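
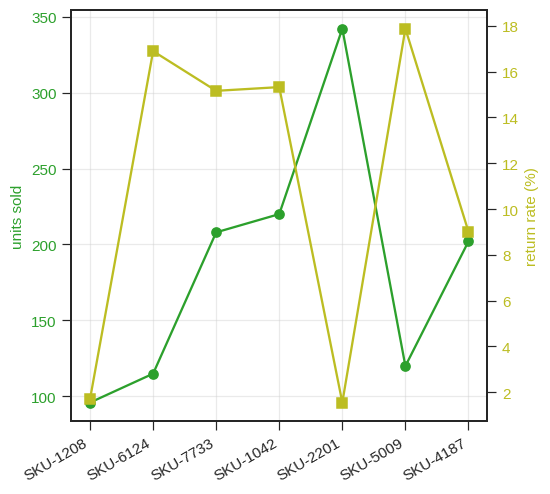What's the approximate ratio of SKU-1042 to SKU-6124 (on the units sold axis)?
SKU-1042 ≈ 225, SKU-6124 ≈ 125; 225/125 ≈ 1.8.

≈ 1.8×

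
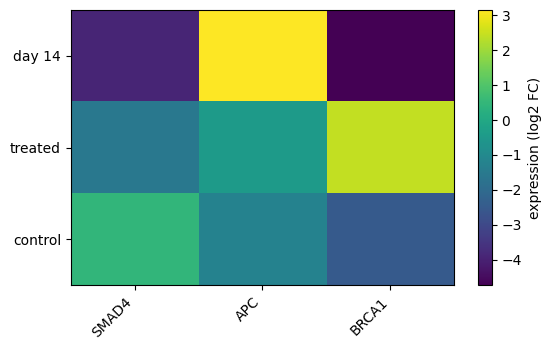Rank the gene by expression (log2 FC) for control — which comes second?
APC

Top 3 for control: SMAD4 ≈ 0, APC ≈ -1, BRCA1 ≈ -2.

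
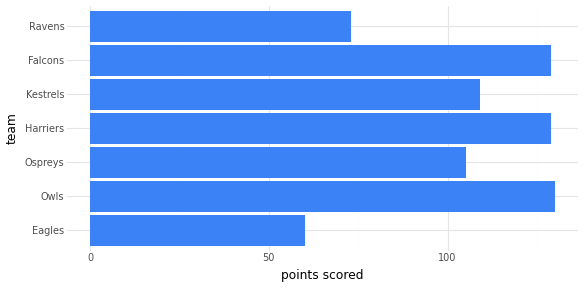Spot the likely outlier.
Eagles

Eagles ≈ 60; the rest sit between ≈ 80 and ≈ 120.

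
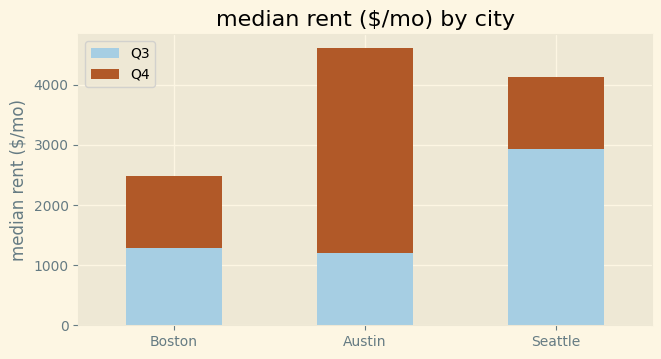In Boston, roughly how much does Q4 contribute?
≈ 1000

Q4 top ≈ 2500, bottom ≈ 1500; segment ≈ 1000.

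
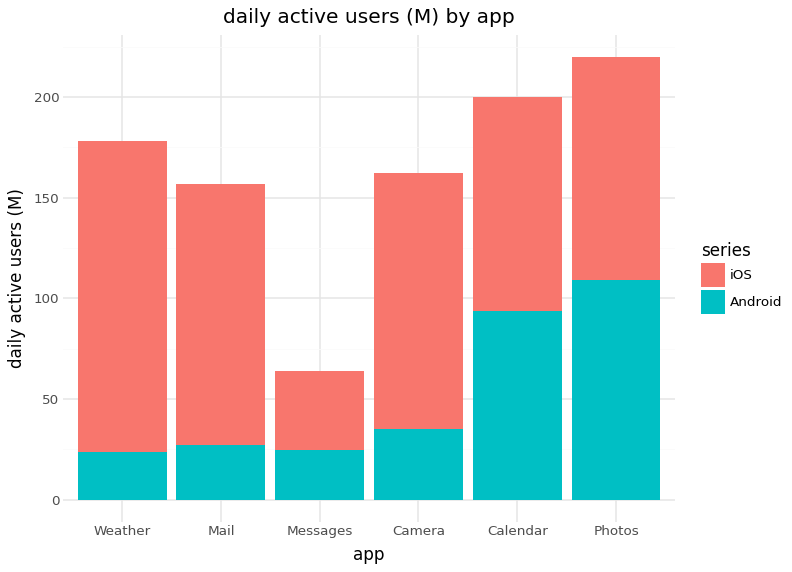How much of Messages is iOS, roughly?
≈ 40

iOS top ≈ 60, bottom ≈ 20; segment ≈ 40.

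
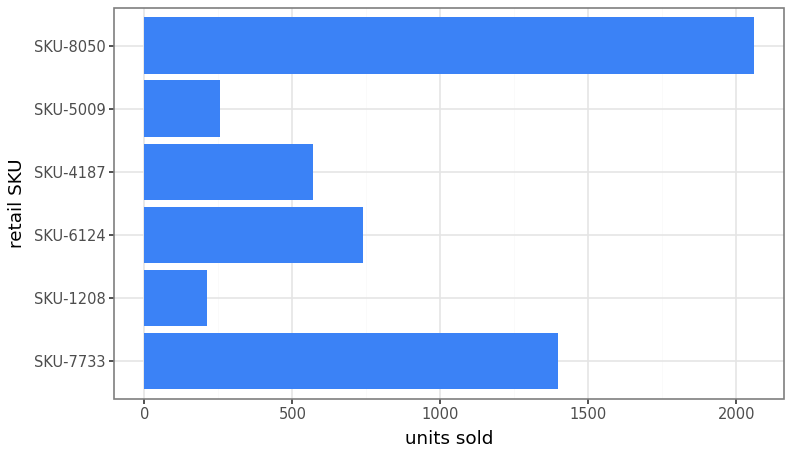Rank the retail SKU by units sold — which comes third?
Top 4: SKU-8050 ≈ 2000, SKU-7733 ≈ 1400, SKU-6124 ≈ 800, SKU-4187 ≈ 600.

SKU-6124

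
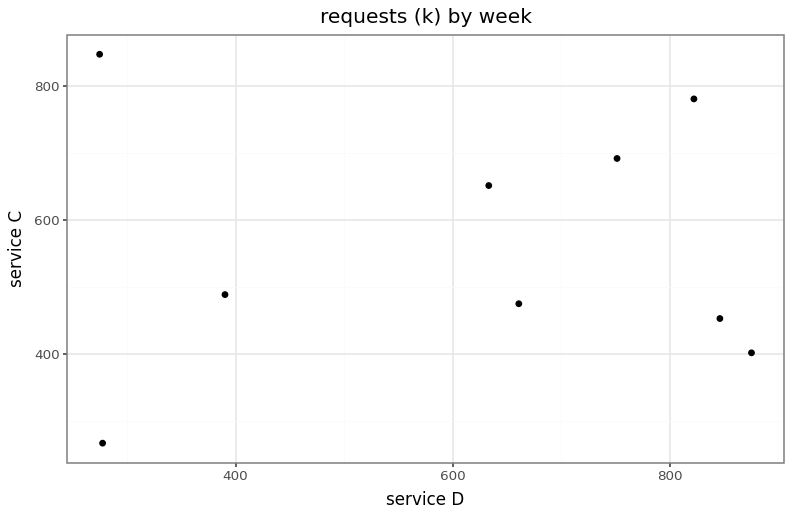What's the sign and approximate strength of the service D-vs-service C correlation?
no clear correlation

Points are roughly uncorrelated; weak (|r| ≈ 0.0).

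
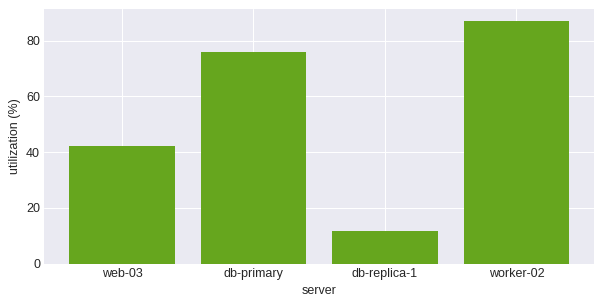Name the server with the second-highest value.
Top 3: worker-02 ≈ 90, db-primary ≈ 80, web-03 ≈ 40.

db-primary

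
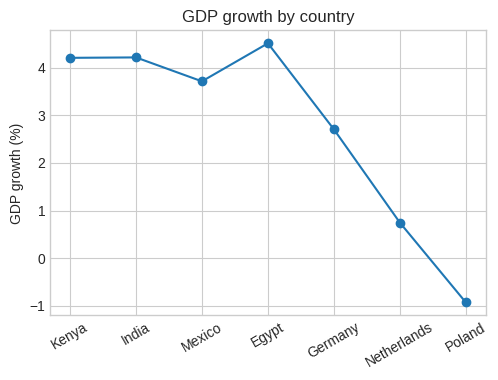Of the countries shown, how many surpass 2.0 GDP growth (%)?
Above 2.0: Kenya, India, Mexico, Egypt, Germany.

5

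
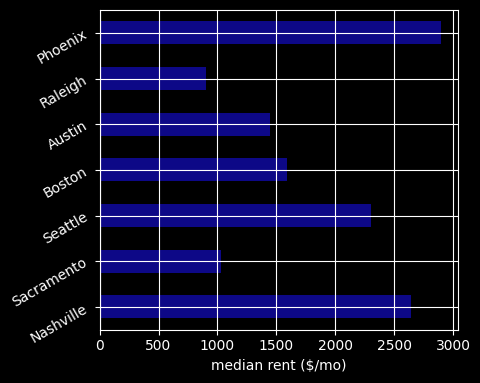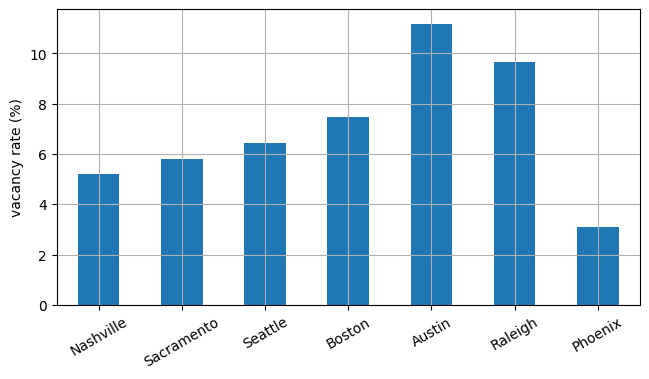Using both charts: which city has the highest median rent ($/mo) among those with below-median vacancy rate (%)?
Phoenix

Chart 2 median vacancy rate (%) ≈ 6; below-median cities: Nashville, Sacramento, Phoenix. Among those, Phoenix has the highest median rent ($/mo) (≈ 3000).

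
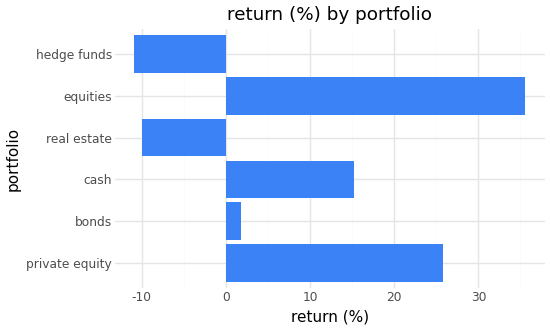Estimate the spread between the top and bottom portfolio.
≈ 45

Max equities ≈ 35, min hedge funds ≈ -10; range ≈ 45.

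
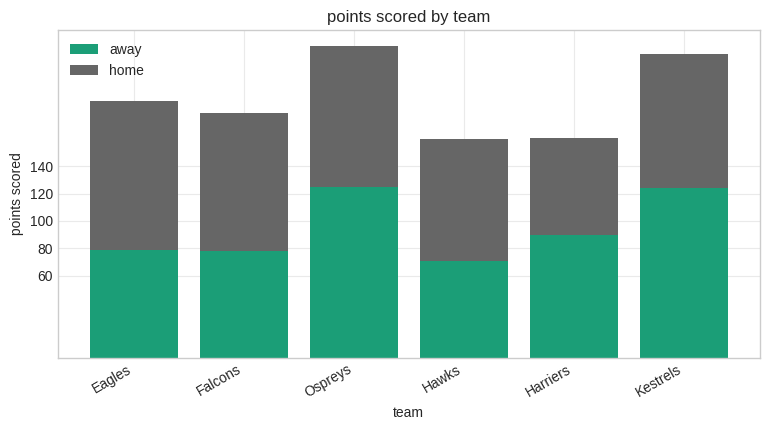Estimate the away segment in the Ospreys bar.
≈ 120

away top ≈ 120, bottom ≈ 0; segment ≈ 120.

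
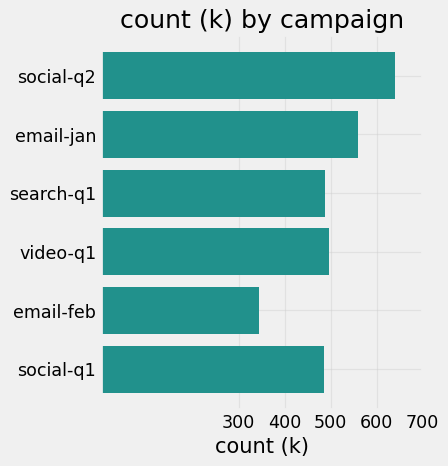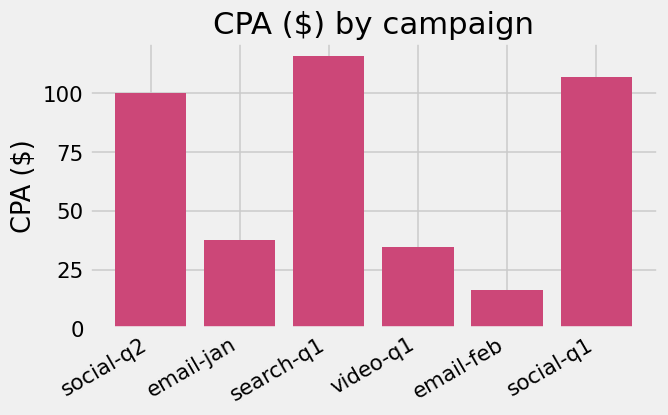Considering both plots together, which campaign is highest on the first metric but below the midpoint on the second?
email-jan

Chart 2 median CPA ($) ≈ 60; below-median campaigns: email-jan, video-q1, email-feb. Among those, email-jan has the highest count (k) (≈ 600).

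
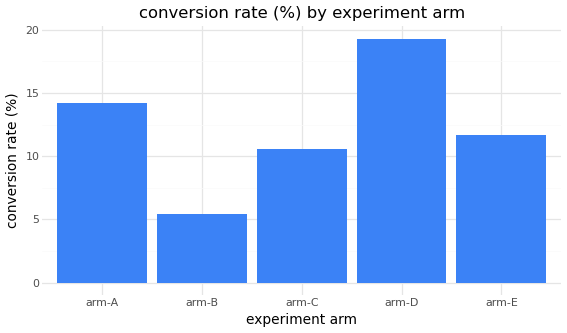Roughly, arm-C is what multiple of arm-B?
arm-C ≈ 10, arm-B ≈ 6; 10/6 ≈ 1.67.

≈ 1.67×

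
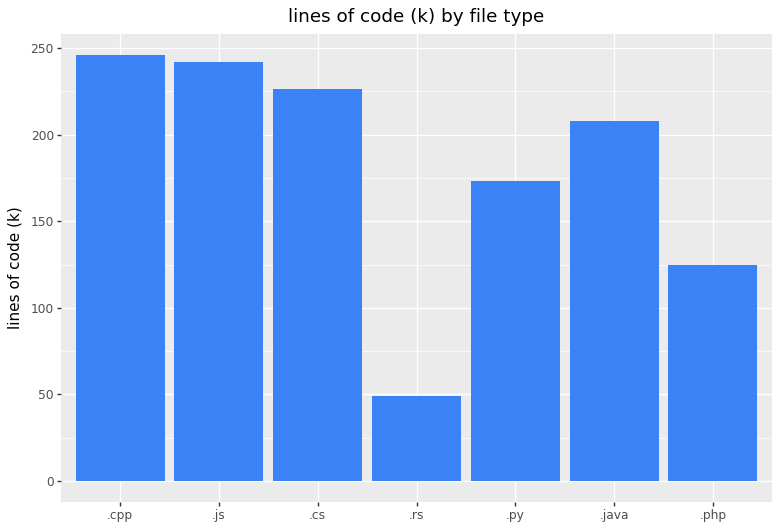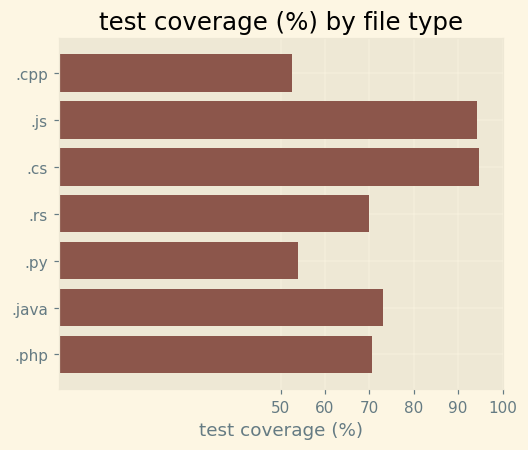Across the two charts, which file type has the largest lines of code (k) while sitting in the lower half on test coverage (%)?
Chart 2 median test coverage (%) ≈ 70; below-median file types: .cpp, .rs, .py. Among those, .cpp has the highest lines of code (k) (≈ 250).

.cpp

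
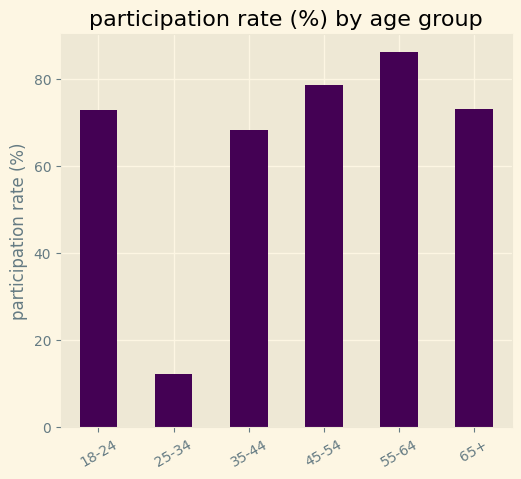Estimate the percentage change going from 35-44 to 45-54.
35-44 ≈ 70, 45-54 ≈ 80; (80 − 70) / 70 ≈ +14.3%.

≈ +14.3%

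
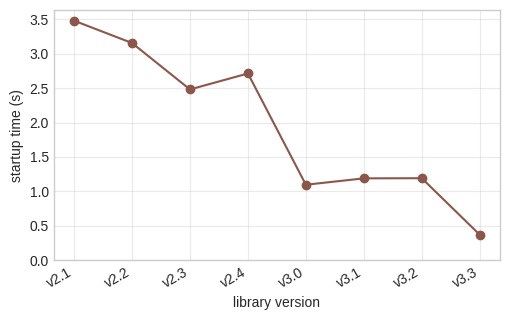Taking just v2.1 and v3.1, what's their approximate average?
(3.5 + 1.0) / 2 ≈ 2.25.

≈ 2.25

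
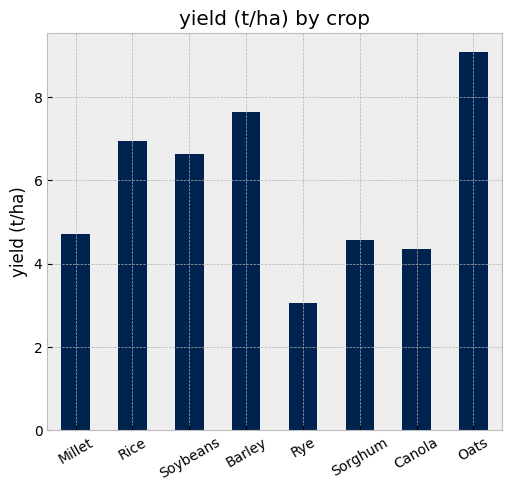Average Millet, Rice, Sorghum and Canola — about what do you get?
(5 + 7 + 5 + 4) / 4 ≈ 5.

≈ 5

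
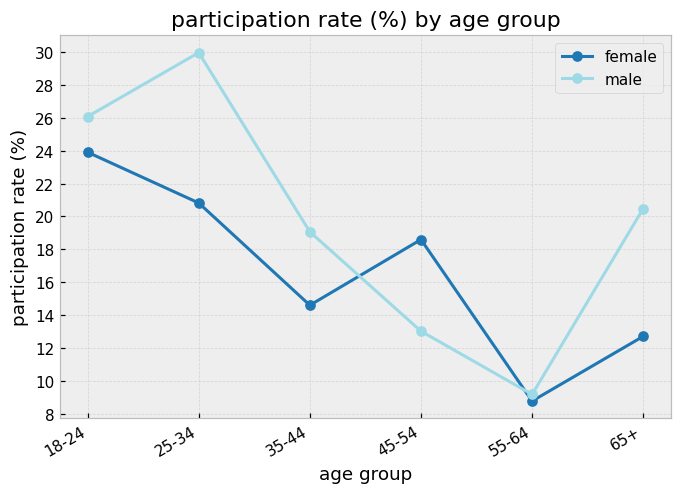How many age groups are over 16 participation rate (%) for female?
Above 16: 18-24, 25-34, 45-54.

3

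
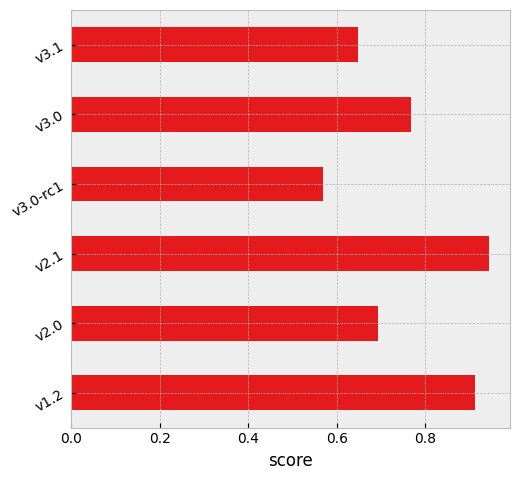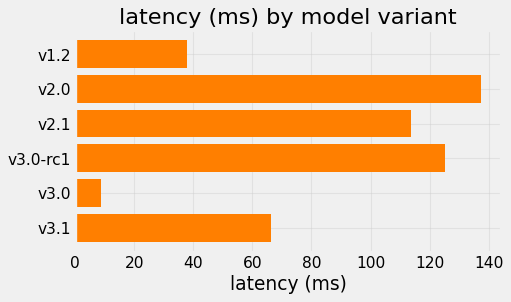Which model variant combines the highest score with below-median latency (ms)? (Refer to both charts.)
Chart 2 median latency (ms) ≈ 80; below-median model variants: v1.2, v3.0, v3.1. Among those, v1.2 has the highest score (≈ 0.9).

v1.2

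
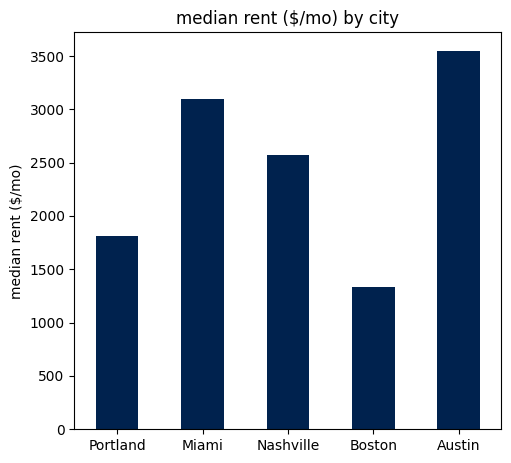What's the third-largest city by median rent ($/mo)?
Nashville

Top 4: Austin ≈ 3500, Miami ≈ 3000, Nashville ≈ 2500, Portland ≈ 2000.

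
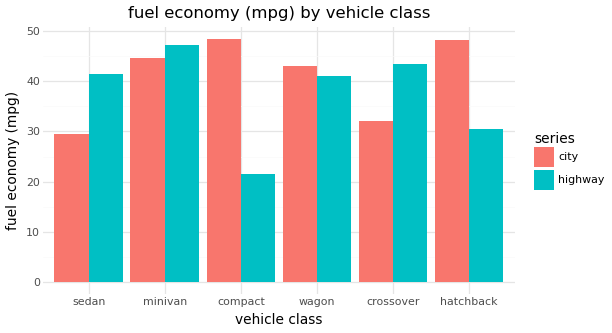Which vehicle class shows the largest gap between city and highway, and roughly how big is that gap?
compact: city ≈ 50, highway ≈ 20 → gap ≈ 30. Next-largest (hatchback) is only ≈ 20.

compact, ≈ 30 mpg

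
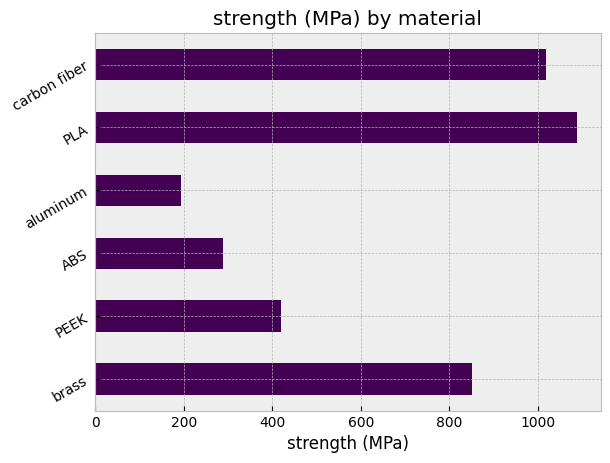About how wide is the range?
≈ 900

Max PLA ≈ 1100, min aluminum ≈ 200; range ≈ 900.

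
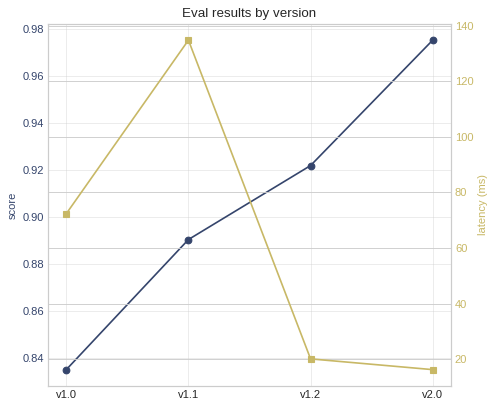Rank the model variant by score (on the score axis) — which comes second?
Top 3 (on the score axis): v2.0 ≈ 0.98, v1.2 ≈ 0.92, v1.1 ≈ 0.90.

v1.2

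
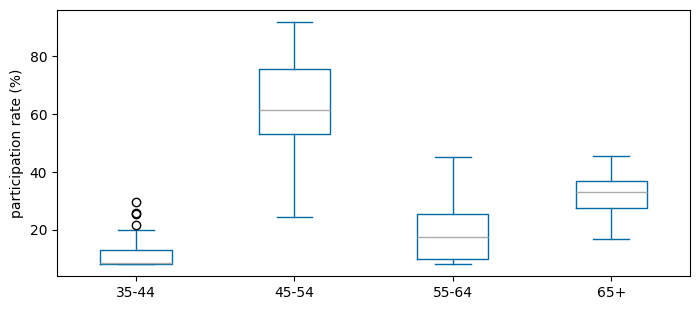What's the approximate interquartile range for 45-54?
Q3 ≈ 75, Q1 ≈ 55; IQR ≈ 20.

≈ 20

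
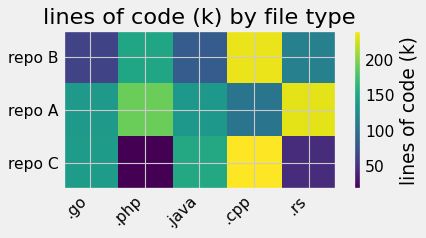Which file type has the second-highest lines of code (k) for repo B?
Top 3 for repo B: .cpp ≈ 240, .php ≈ 140, .rs ≈ 120.

.php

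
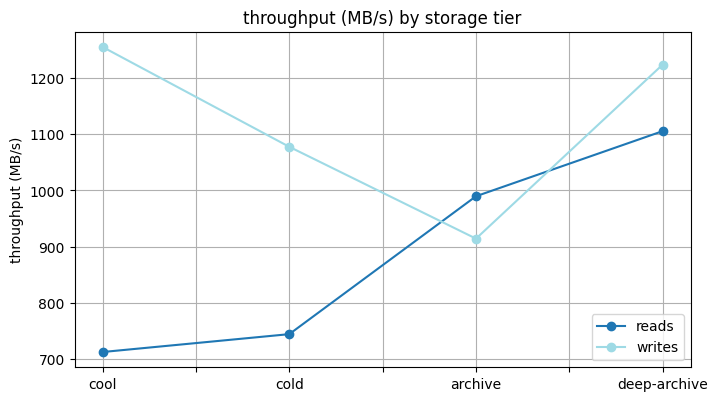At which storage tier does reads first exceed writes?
archive

cold: reads ≈ 750 vs writes ≈ 1100 (not yet); archive: reads ≈ 1000 vs writes ≈ 900 (first crossover).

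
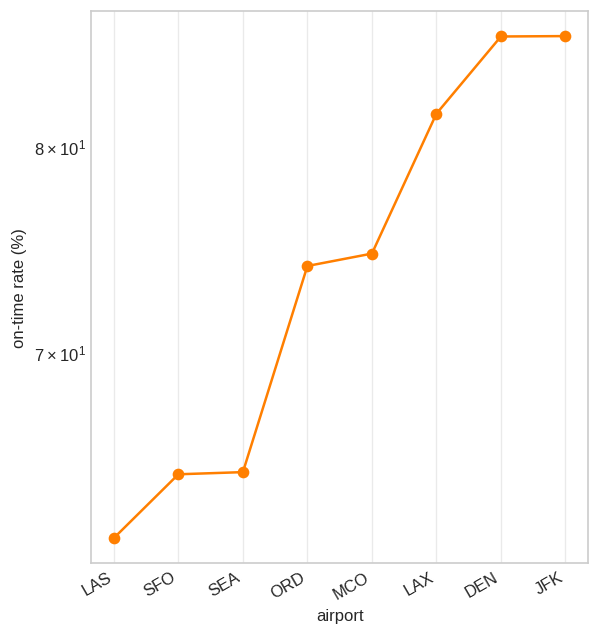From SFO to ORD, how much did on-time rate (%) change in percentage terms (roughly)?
SFO ≈ 64, ORD ≈ 74; (74 − 64) / 64 ≈ +15.6%.

≈ +15.6%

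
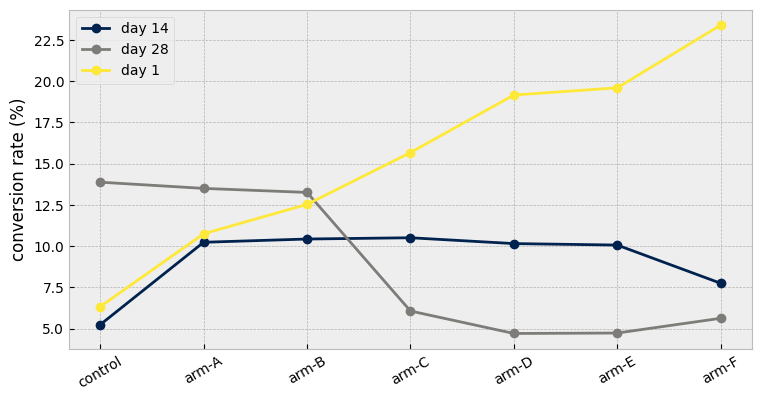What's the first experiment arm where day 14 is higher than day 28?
arm-B: day 14 ≈ 10 vs day 28 ≈ 14 (not yet); arm-C: day 14 ≈ 10 vs day 28 ≈ 6 (first crossover).

arm-C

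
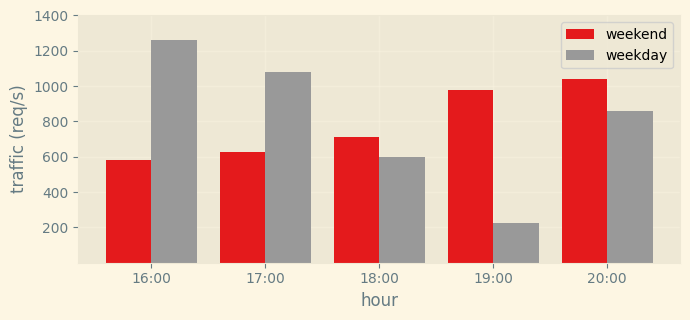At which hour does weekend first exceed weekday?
18:00

17:00: weekend ≈ 600 vs weekday ≈ 1000 (not yet); 18:00: weekend ≈ 800 vs weekday ≈ 600 (first crossover).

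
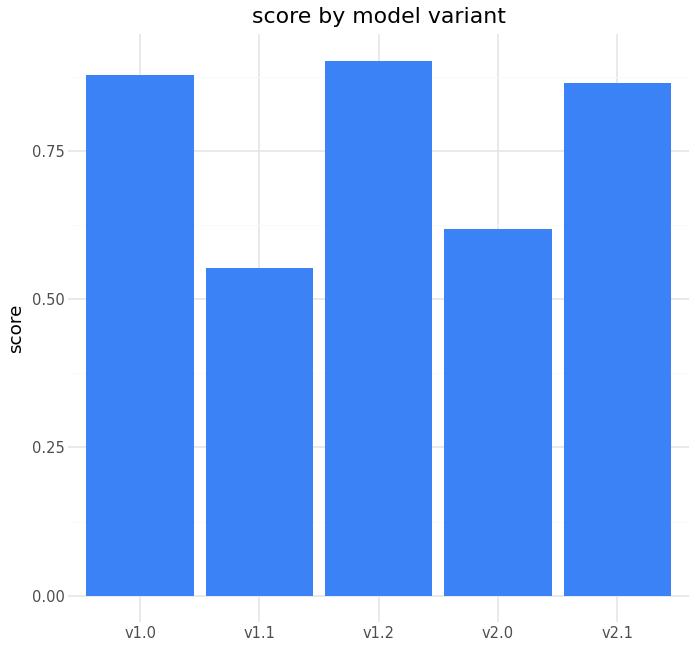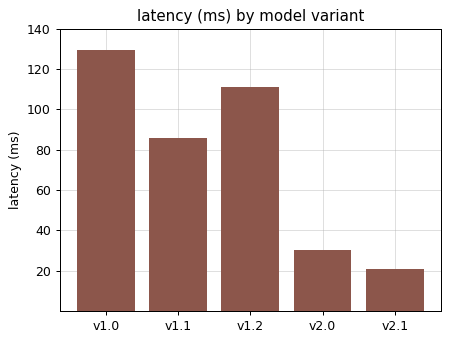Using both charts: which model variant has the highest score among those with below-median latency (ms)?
v2.1

Chart 2 median latency (ms) ≈ 80; below-median model variants: v2.0, v2.1. Among those, v2.1 has the highest score (≈ 0.9).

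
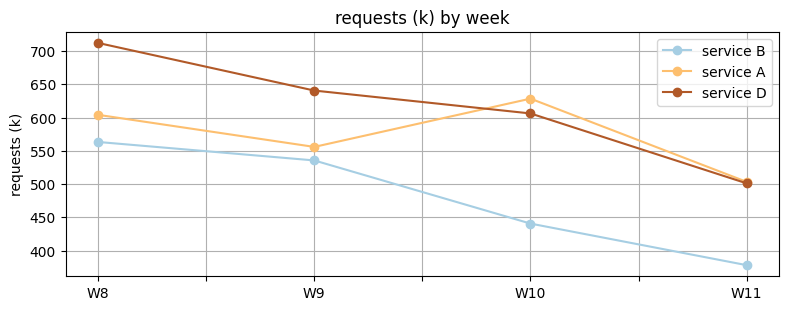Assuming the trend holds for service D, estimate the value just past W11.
Last three: 650, 600, 500 → slope ≈ -75/step → next ≈ 425.

≈ 425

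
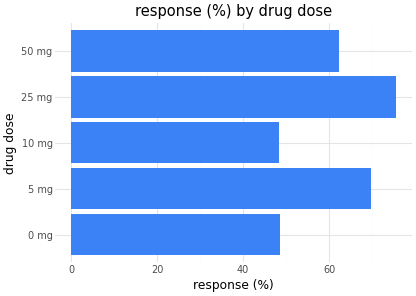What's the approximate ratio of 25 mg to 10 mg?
≈ 1.6×

25 mg ≈ 80, 10 mg ≈ 50; 80/50 ≈ 1.6.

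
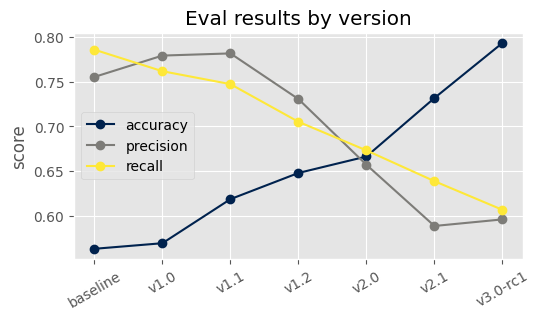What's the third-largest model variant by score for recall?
v1.1

Top 4 for recall: baseline ≈ 0.78, v1.0 ≈ 0.76, v1.1 ≈ 0.74, v1.2 ≈ 0.70.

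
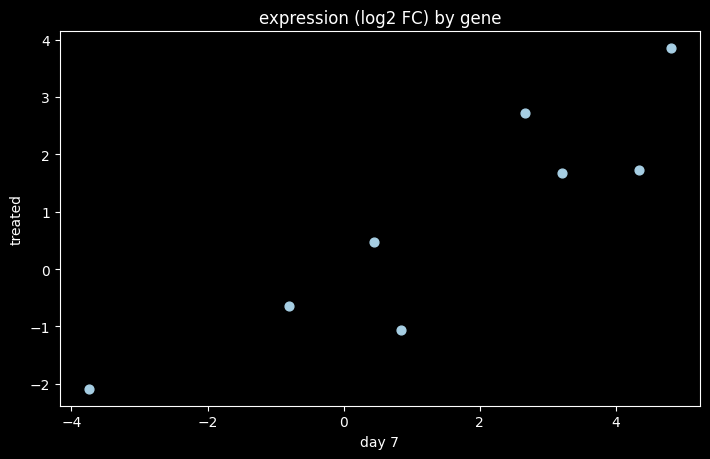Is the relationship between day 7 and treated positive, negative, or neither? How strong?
positive, strong

Points are positively correlated; strong (|r| ≈ 0.9).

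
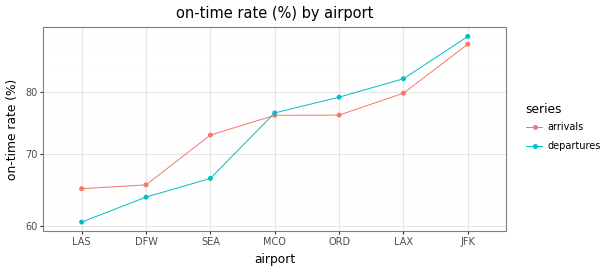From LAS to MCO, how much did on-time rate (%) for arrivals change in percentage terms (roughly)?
≈ +15.4%

LAS ≈ 65, MCO ≈ 75; (75 − 65) / 65 ≈ +15.4%.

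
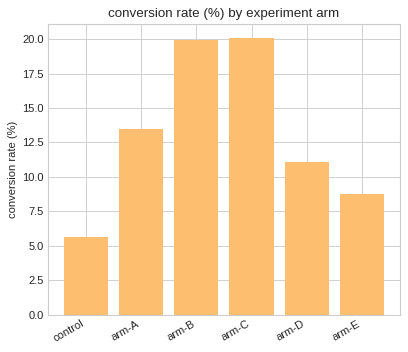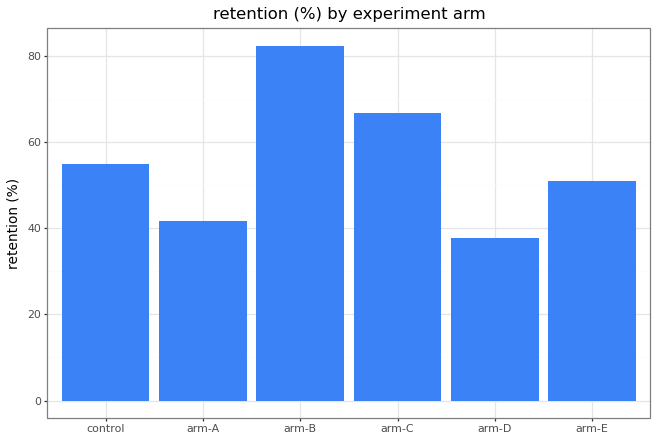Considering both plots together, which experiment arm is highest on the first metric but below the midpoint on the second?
arm-A

Chart 2 median retention (%) ≈ 50; below-median experiment arms: arm-A, arm-D, arm-E. Among those, arm-A has the highest conversion rate (%) (≈ 14).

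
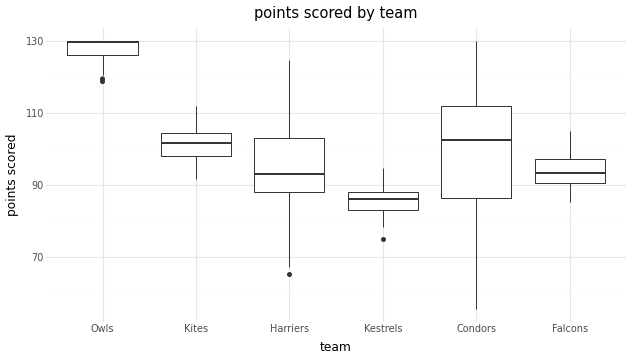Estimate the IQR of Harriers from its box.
Q3 ≈ 105, Q1 ≈ 90; IQR ≈ 15.

≈ 15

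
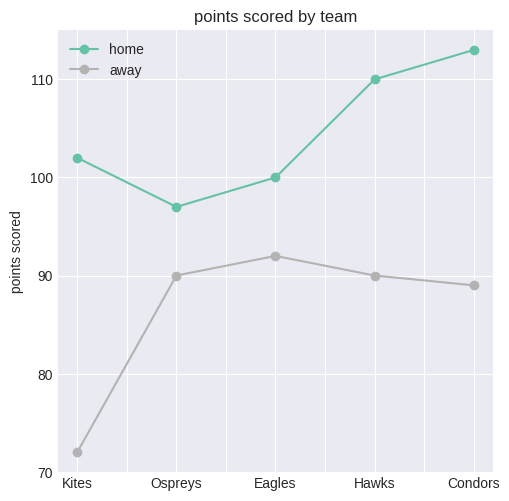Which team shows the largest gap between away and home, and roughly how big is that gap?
Kites, ≈ 30

Kites: away ≈ 70, home ≈ 100 → gap ≈ 30. Next-largest (Condors) is only ≈ 25.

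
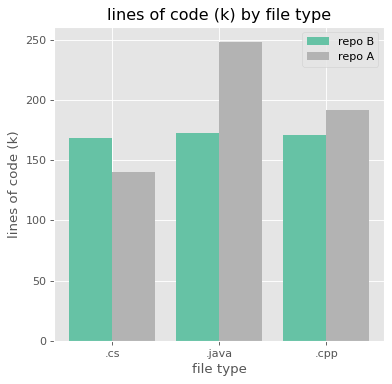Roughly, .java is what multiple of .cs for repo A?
.java ≈ 250, .cs ≈ 150; 250/150 ≈ 1.67.

≈ 1.67×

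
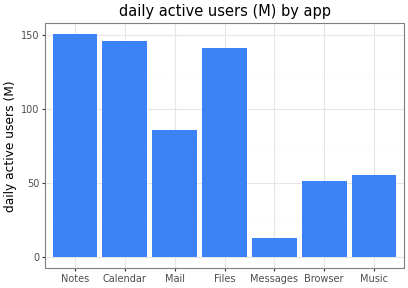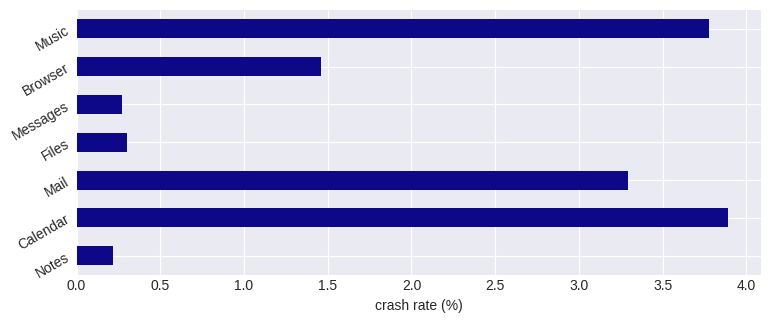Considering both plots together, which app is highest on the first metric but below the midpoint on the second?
Notes

Chart 2 median crash rate (%) ≈ 1.5; below-median apps: Notes, Files, Messages. Among those, Notes has the highest daily active users (M) (≈ 160).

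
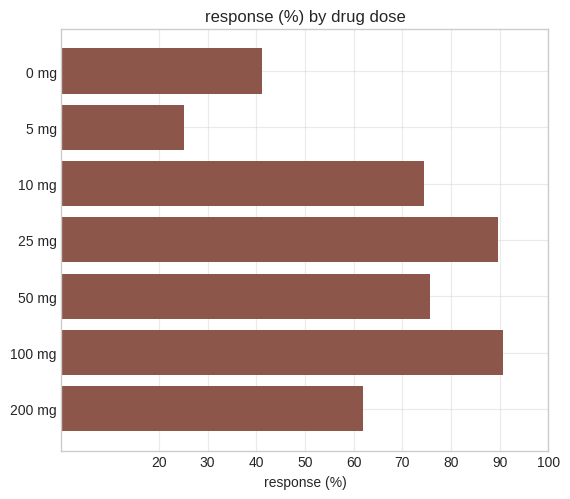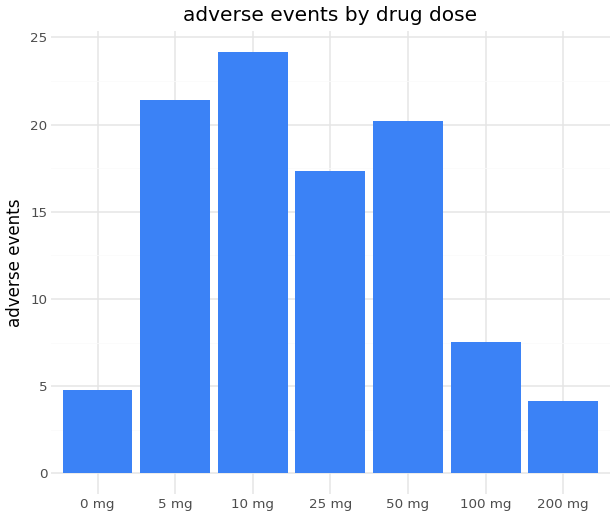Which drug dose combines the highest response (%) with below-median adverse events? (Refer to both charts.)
100 mg

Chart 2 median adverse events ≈ 15; below-median drug doses: 0 mg, 100 mg, 200 mg. Among those, 100 mg has the highest response (%) (≈ 90).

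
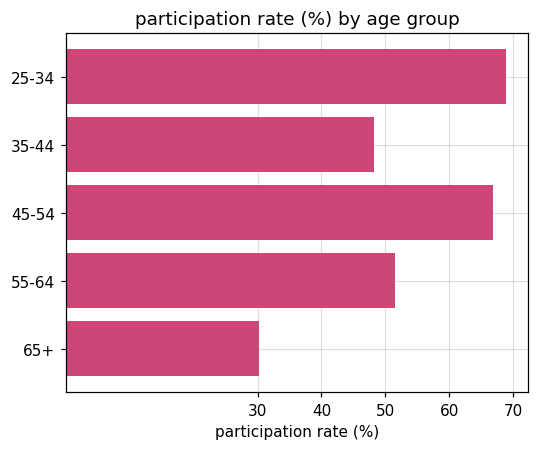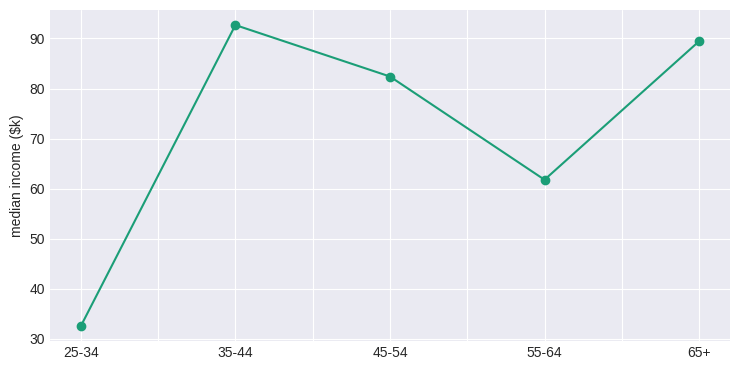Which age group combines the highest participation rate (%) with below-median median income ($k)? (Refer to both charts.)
25-34

Chart 2 median median income ($k) ≈ 80; below-median age groups: 25-34, 55-64. Among those, 25-34 has the highest participation rate (%) (≈ 70).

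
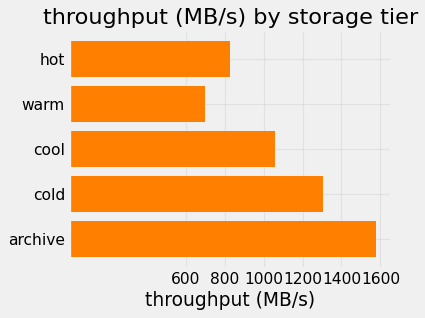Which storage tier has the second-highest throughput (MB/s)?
cold

Top 3: archive ≈ 1600, cold ≈ 1400, cool ≈ 1000.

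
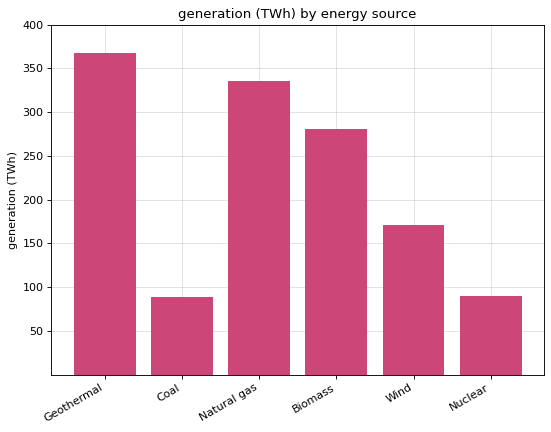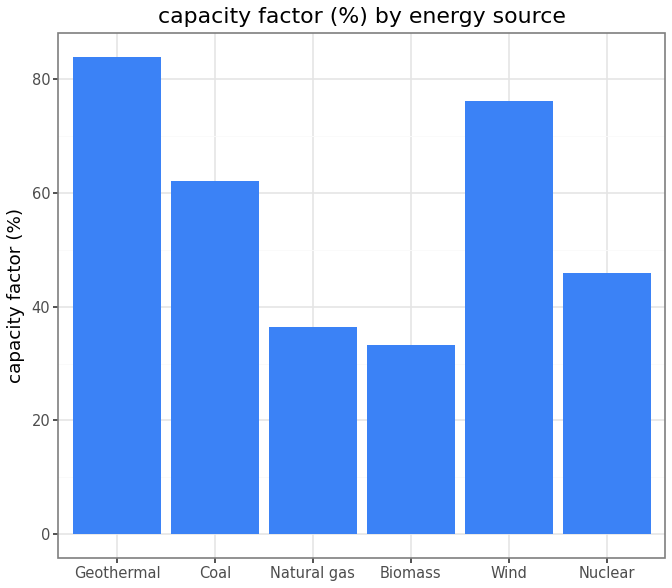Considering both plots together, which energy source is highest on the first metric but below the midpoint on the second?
Chart 2 median capacity factor (%) ≈ 50; below-median energy sources: Natural gas, Biomass, Nuclear. Among those, Natural gas has the highest generation (TWh) (≈ 350).

Natural gas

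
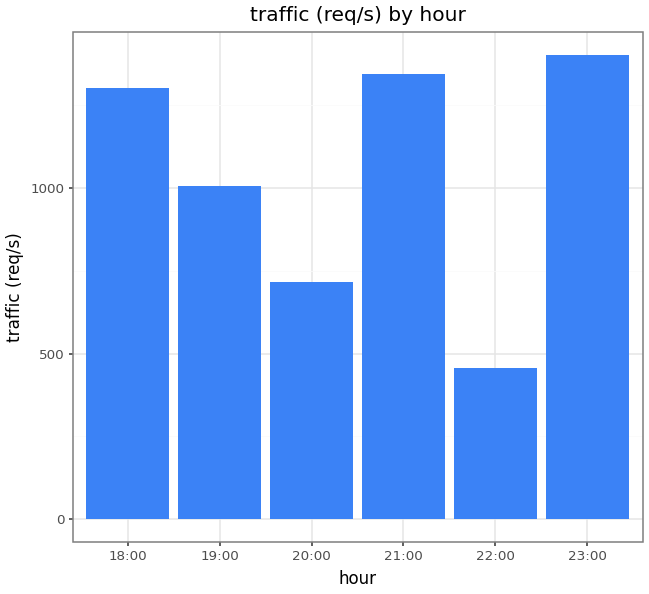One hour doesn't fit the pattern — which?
22:00 ≈ 400; the rest sit between ≈ 800 and ≈ 1400.

22:00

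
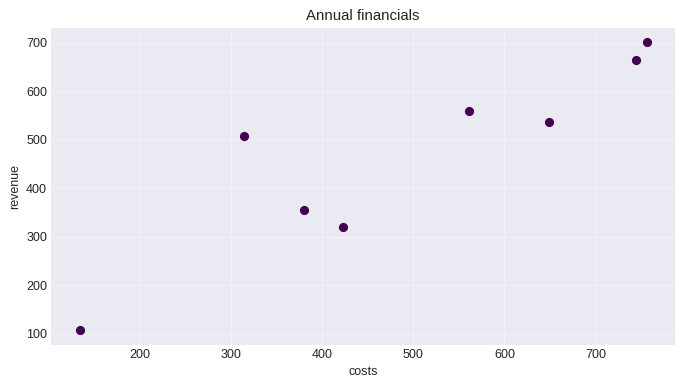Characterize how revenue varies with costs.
Points are positively correlated; strong (|r| ≈ 0.9).

positive, strong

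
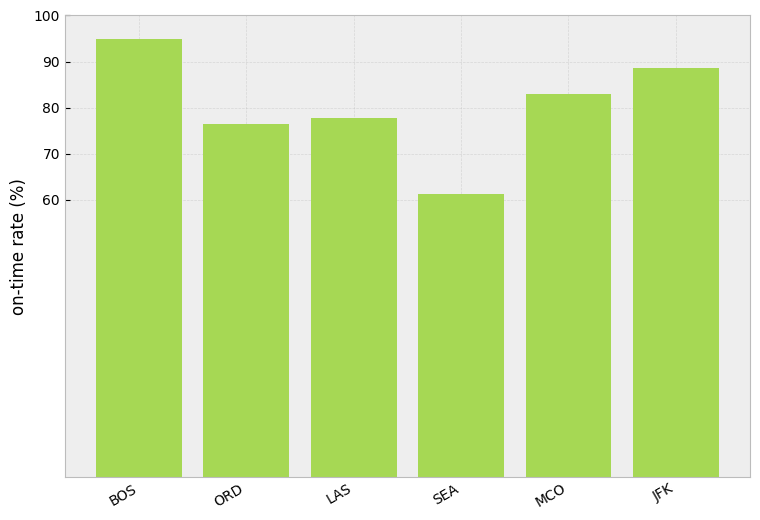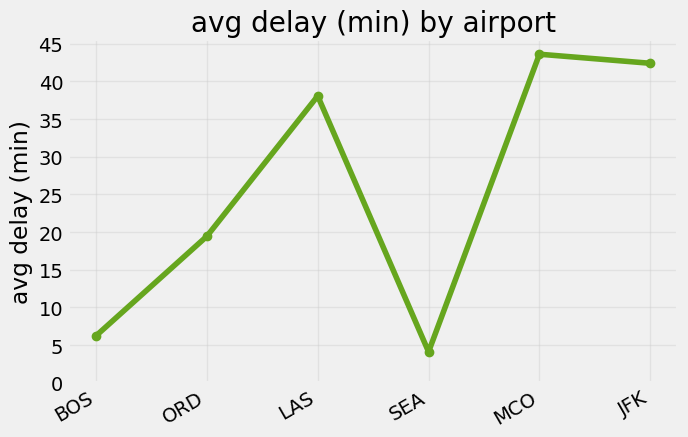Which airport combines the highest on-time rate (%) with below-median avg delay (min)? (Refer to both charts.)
Chart 2 median avg delay (min) ≈ 30; below-median airports: BOS, ORD, SEA. Among those, BOS has the highest on-time rate (%) (≈ 90).

BOS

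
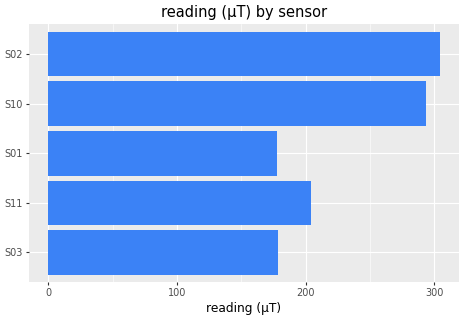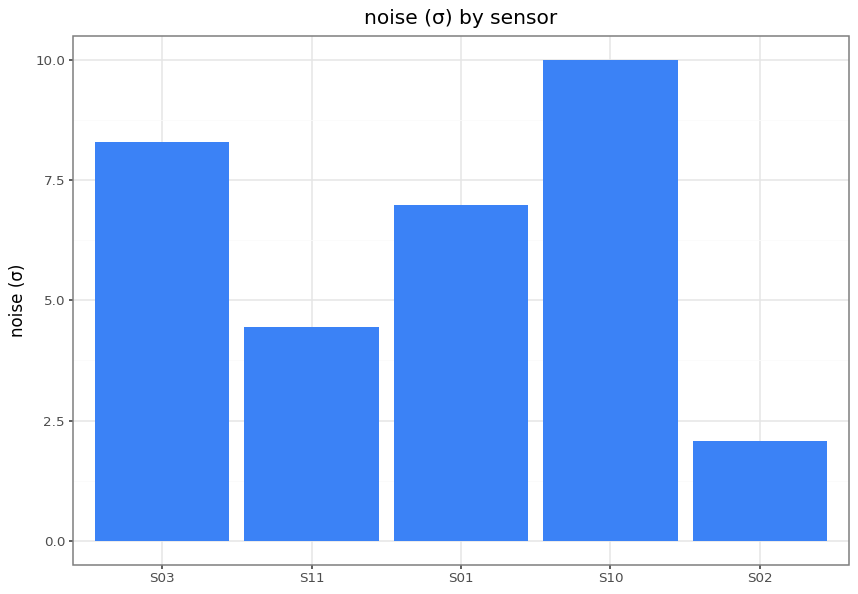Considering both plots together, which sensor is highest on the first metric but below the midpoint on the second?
Chart 2 median noise (σ) ≈ 7; below-median sensors: S11, S02. Among those, S02 has the highest reading (µT) (≈ 300).

S02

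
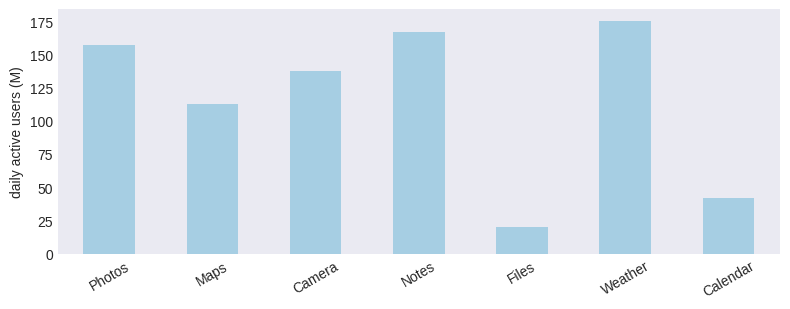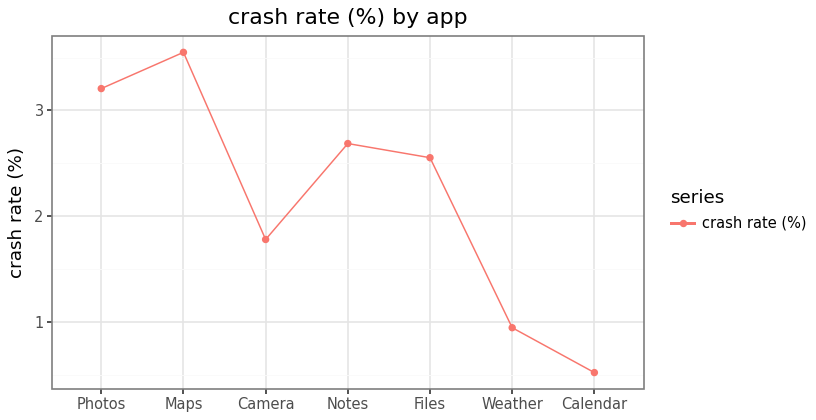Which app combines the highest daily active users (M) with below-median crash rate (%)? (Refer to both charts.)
Chart 2 median crash rate (%) ≈ 2.5; below-median apps: Camera, Weather, Calendar. Among those, Weather has the highest daily active users (M) (≈ 180).

Weather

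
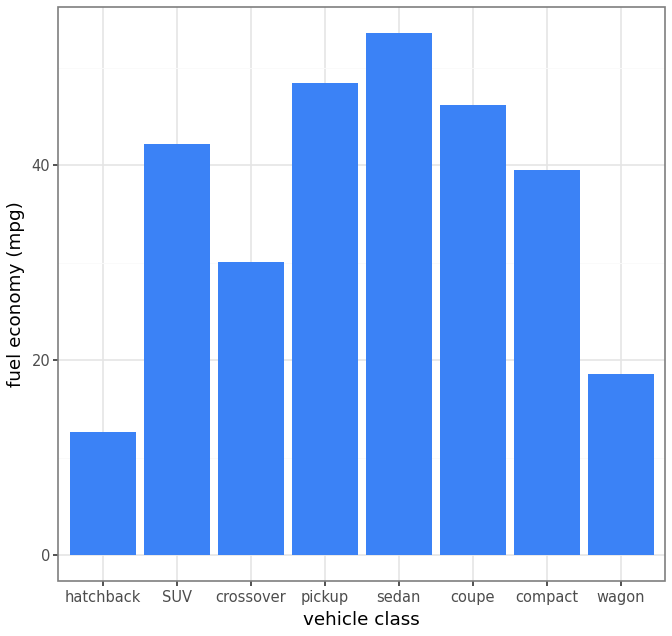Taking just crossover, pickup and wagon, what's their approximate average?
≈ 33

(30 + 50 + 20) / 3 ≈ 33.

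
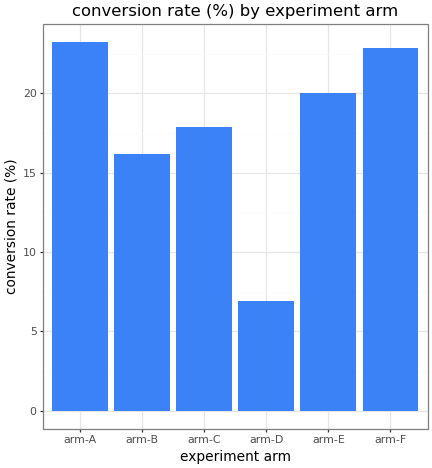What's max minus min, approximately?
Max arm-A ≈ 24, min arm-D ≈ 6; range ≈ 18.

≈ 18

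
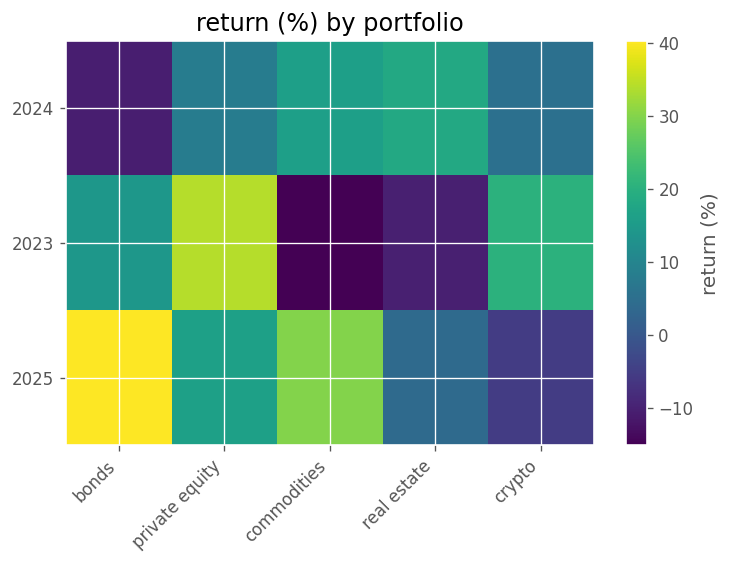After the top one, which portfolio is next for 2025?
Top 3 for 2025: bonds ≈ 40, commodities ≈ 30, private equity ≈ 15.

commodities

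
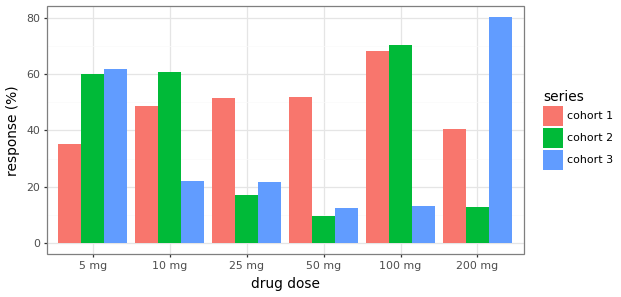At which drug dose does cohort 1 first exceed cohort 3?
10 mg

5 mg: cohort 1 ≈ 40 vs cohort 3 ≈ 60 (not yet); 10 mg: cohort 1 ≈ 50 vs cohort 3 ≈ 20 (first crossover).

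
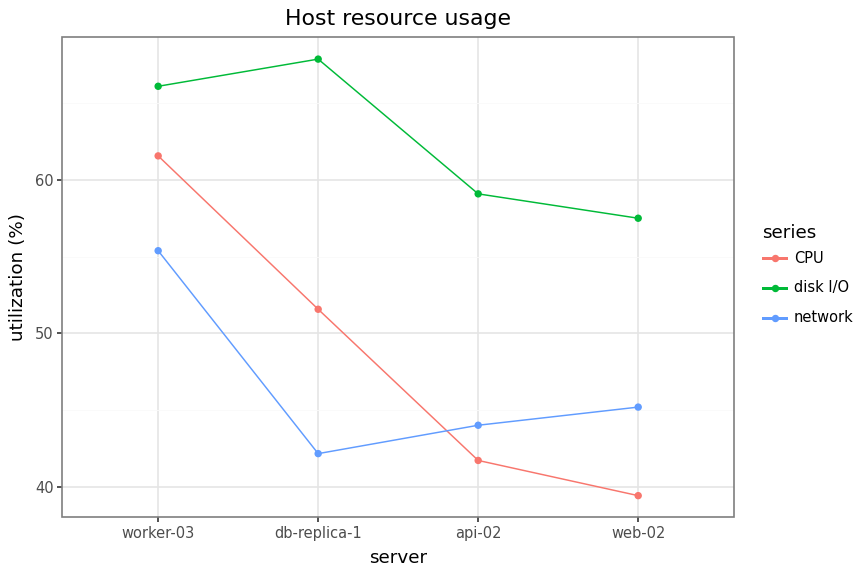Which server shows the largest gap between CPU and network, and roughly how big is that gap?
db-replica-1, ≈ 10 %

db-replica-1: CPU ≈ 50, network ≈ 40 → gap ≈ 10. Next-largest (worker-03) is only ≈ 5.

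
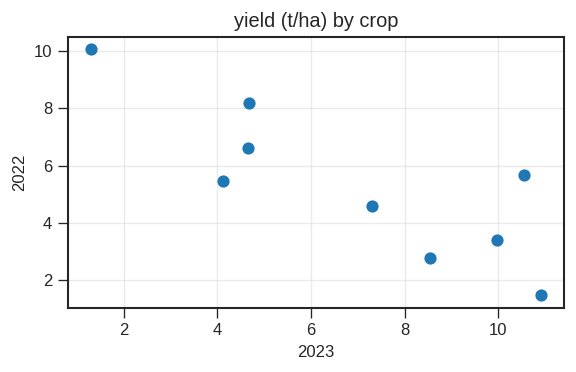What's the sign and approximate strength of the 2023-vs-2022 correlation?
negative, strong

Points are negatively correlated; strong (|r| ≈ 0.8).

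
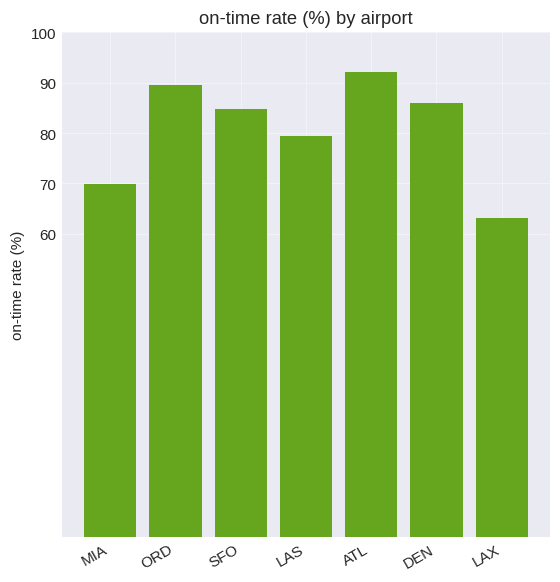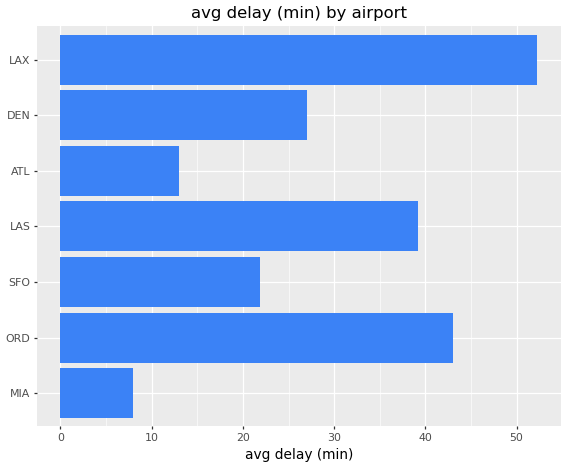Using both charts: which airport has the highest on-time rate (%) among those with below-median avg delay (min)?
ATL

Chart 2 median avg delay (min) ≈ 25; below-median airports: MIA, SFO, ATL. Among those, ATL has the highest on-time rate (%) (≈ 90).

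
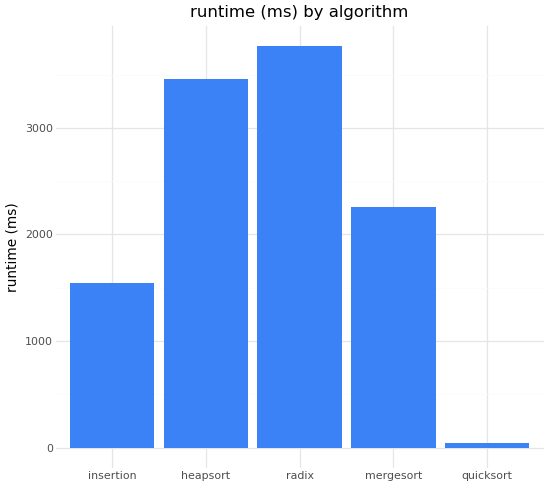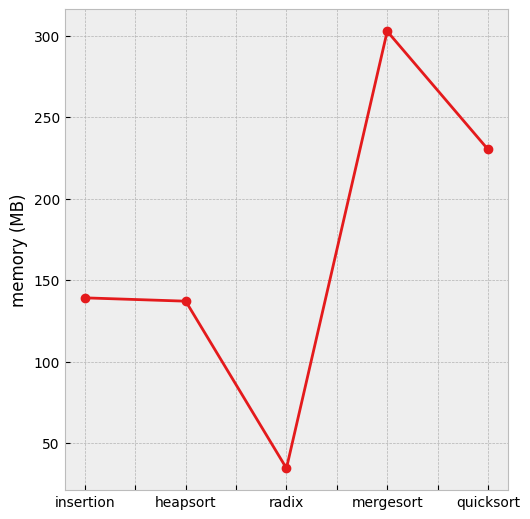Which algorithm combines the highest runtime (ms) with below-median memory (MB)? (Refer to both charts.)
radix

Chart 2 median memory (MB) ≈ 150; below-median algorithms: heapsort, radix. Among those, radix has the highest runtime (ms) (≈ 4000).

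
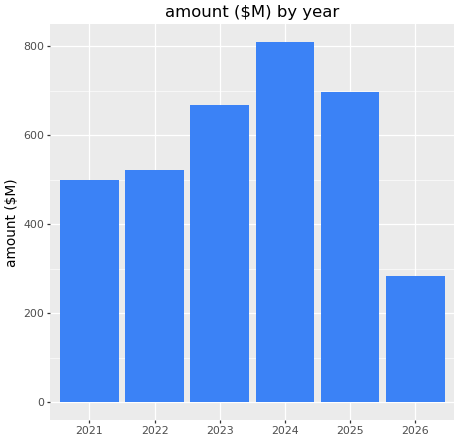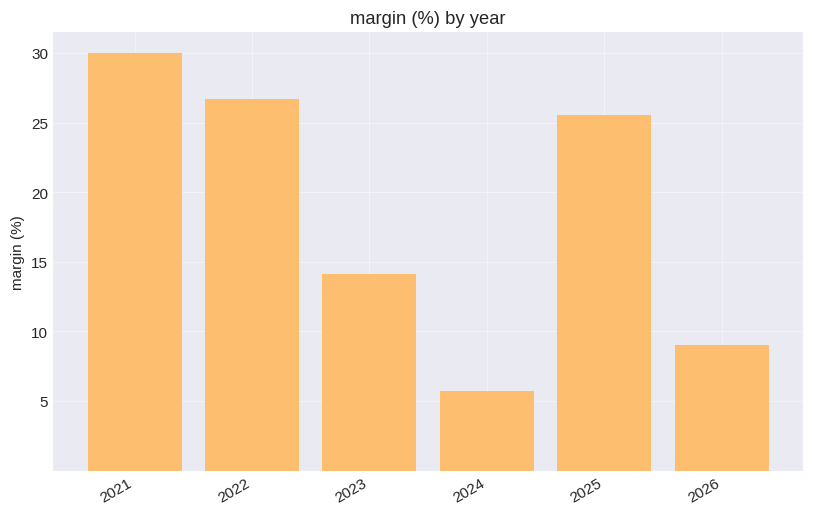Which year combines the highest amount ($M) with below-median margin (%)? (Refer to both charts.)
Chart 2 median margin (%) ≈ 20; below-median years: 2023, 2024, 2026. Among those, 2024 has the highest amount ($M) (≈ 800).

2024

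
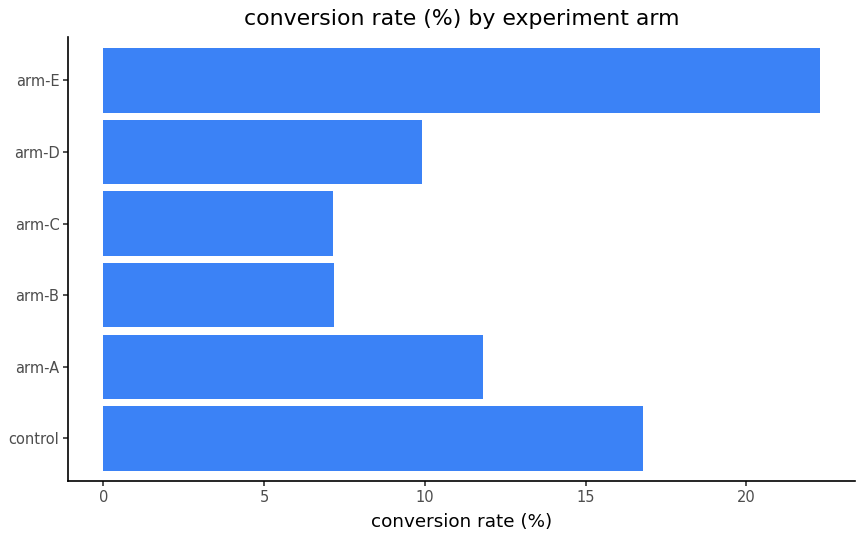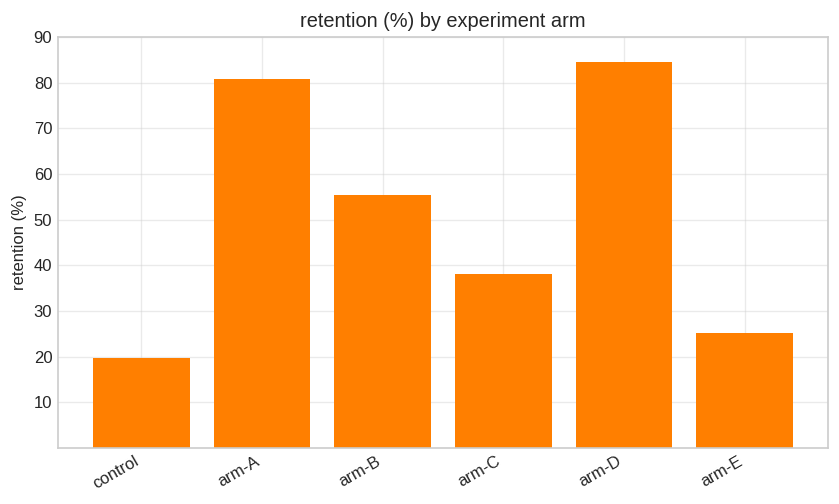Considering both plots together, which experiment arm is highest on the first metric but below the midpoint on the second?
arm-E

Chart 2 median retention (%) ≈ 50; below-median experiment arms: control, arm-C, arm-E. Among those, arm-E has the highest conversion rate (%) (≈ 20).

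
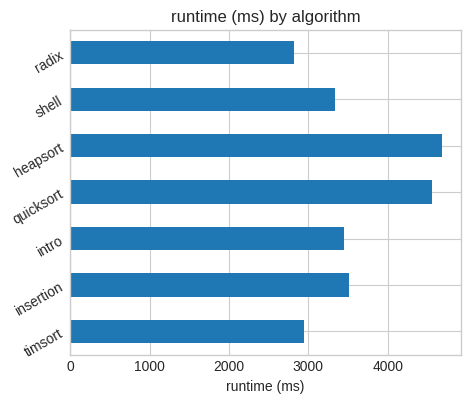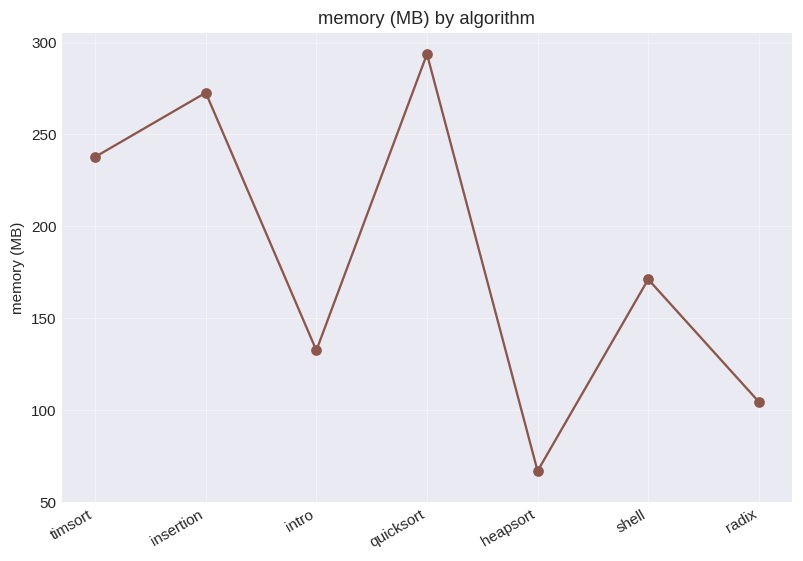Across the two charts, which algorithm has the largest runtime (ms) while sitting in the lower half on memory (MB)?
heapsort

Chart 2 median memory (MB) ≈ 150; below-median algorithms: intro, heapsort, radix. Among those, heapsort has the highest runtime (ms) (≈ 4500).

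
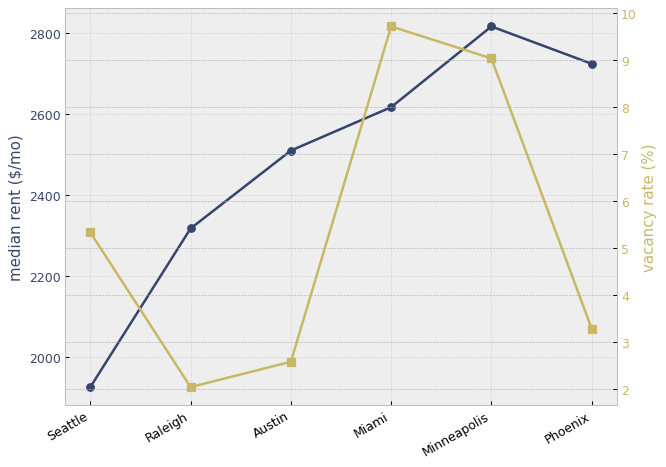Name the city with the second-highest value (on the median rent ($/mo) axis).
Phoenix

Top 3 (on the median rent ($/mo) axis): Minneapolis ≈ 2800, Phoenix ≈ 2700, Miami ≈ 2600.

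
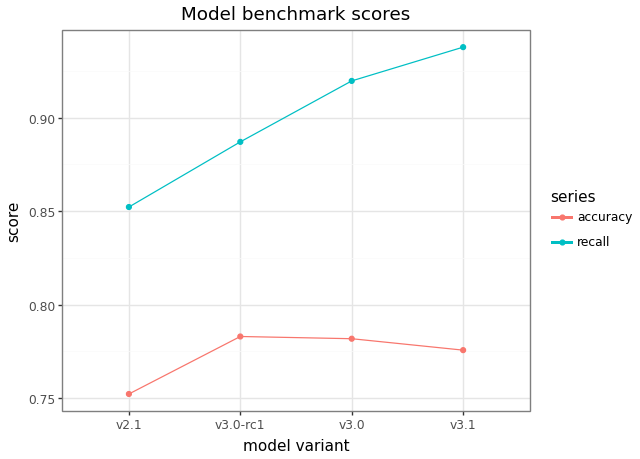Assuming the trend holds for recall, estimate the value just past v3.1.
Last three: 0.88, 0.92, 0.94 → slope ≈ 0.03/step → next ≈ 0.97.

≈ 0.97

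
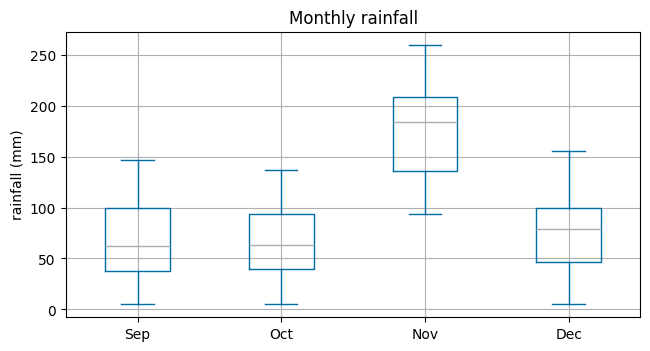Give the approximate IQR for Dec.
≈ 50

Q3 ≈ 100, Q1 ≈ 50; IQR ≈ 50.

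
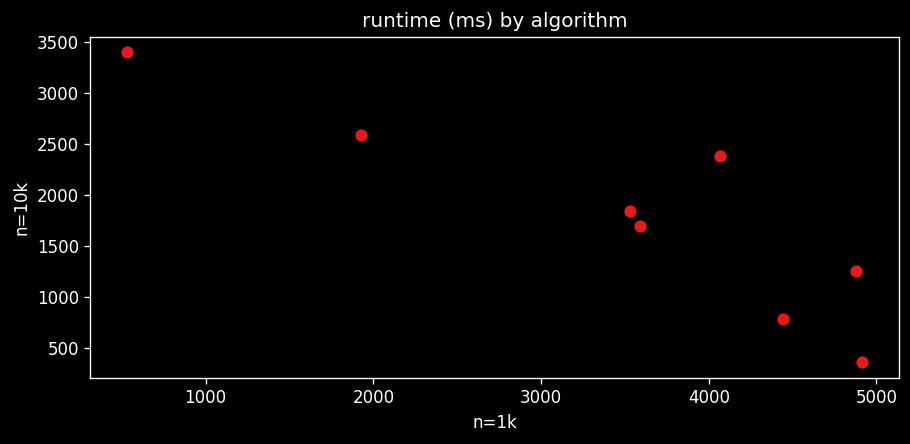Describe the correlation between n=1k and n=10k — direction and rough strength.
negative, strong

Points are negatively correlated; strong (|r| ≈ 0.9).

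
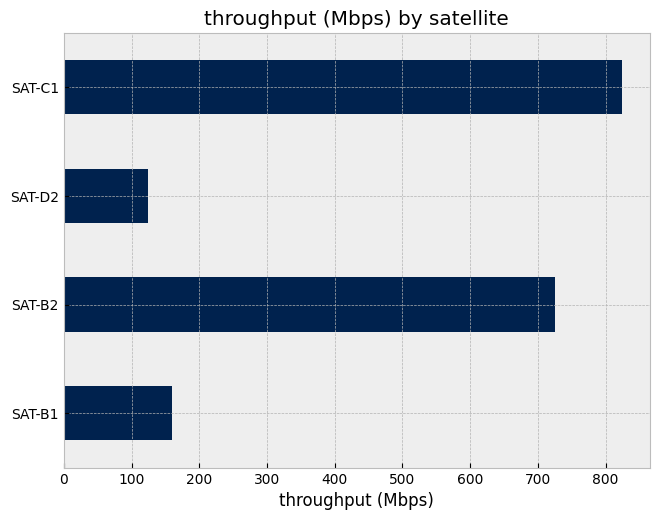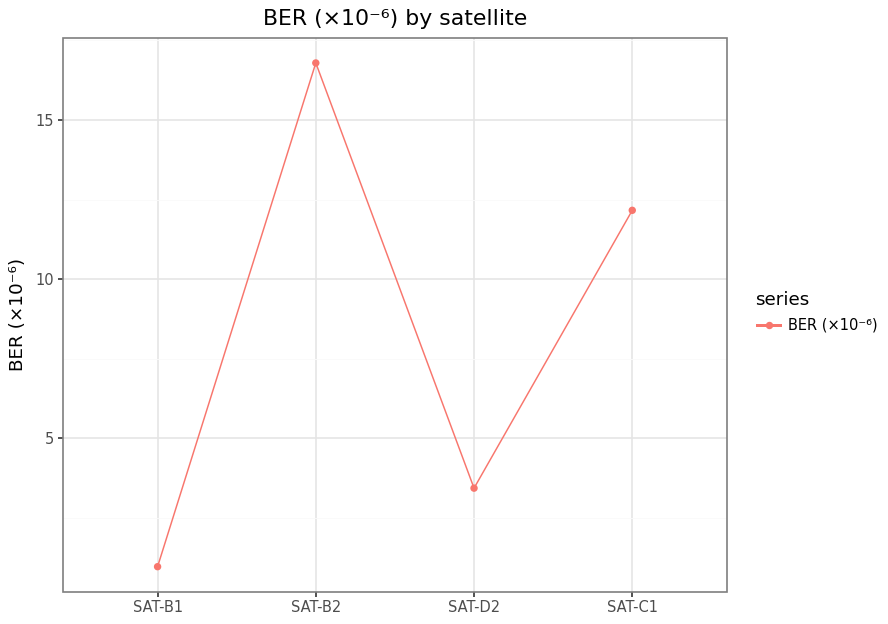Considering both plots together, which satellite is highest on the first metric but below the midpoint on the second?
Chart 2 median BER (×10⁻⁶) ≈ 8; below-median satellites: SAT-B1, SAT-D2. Among those, SAT-B1 has the highest throughput (Mbps) (≈ 200).

SAT-B1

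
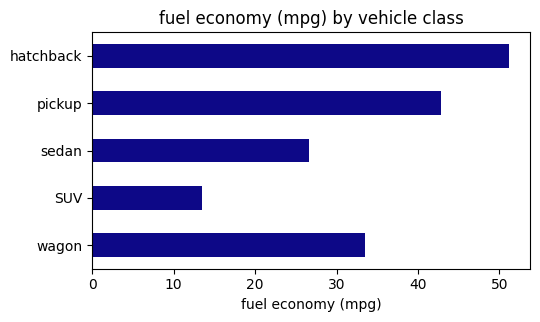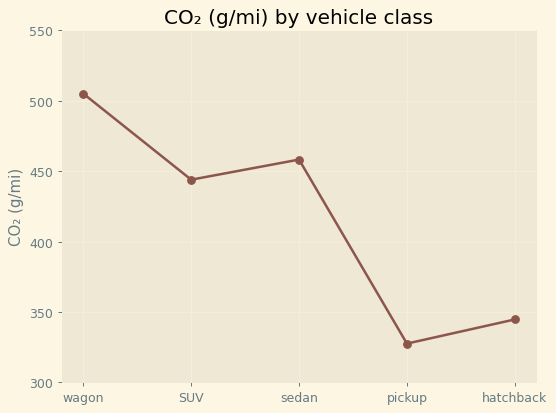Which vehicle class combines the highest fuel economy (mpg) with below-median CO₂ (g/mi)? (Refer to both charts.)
Chart 2 median CO₂ (g/mi) ≈ 450; below-median vehicle classes: pickup, hatchback. Among those, hatchback has the highest fuel economy (mpg) (≈ 50).

hatchback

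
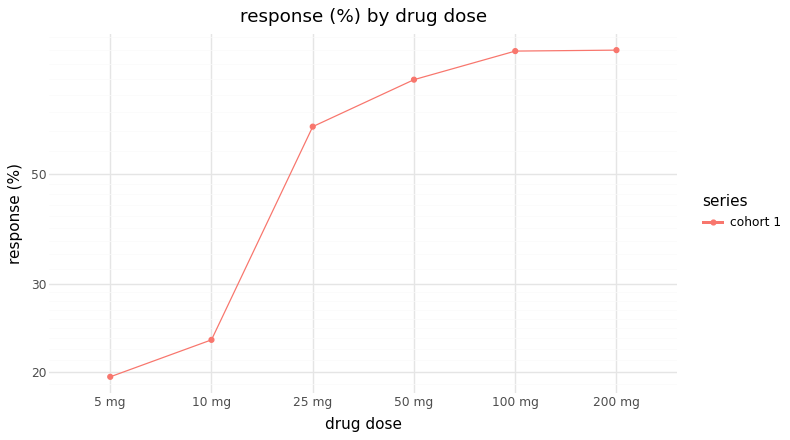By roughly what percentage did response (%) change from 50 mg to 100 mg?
50 mg ≈ 80, 100 mg ≈ 90; (90 − 80) / 80 ≈ +12.5%.

≈ +12.5%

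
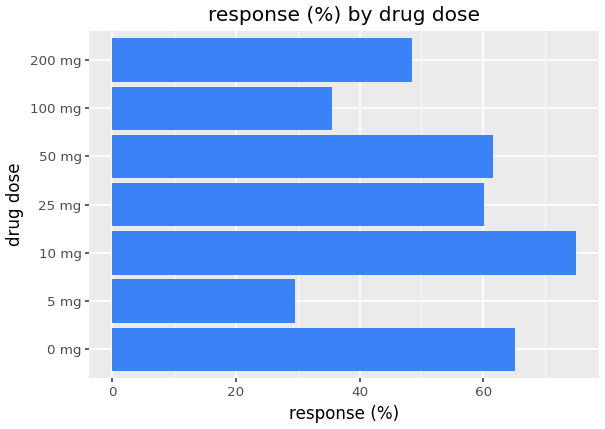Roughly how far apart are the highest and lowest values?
≈ 40

Max 10 mg ≈ 70, min 5 mg ≈ 30; range ≈ 40.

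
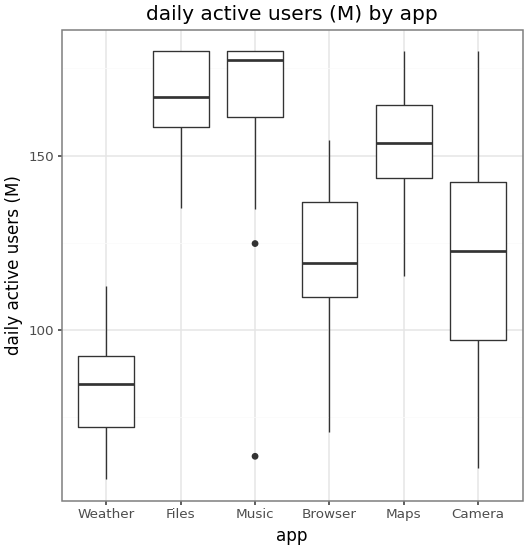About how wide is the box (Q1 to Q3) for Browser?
Q3 ≈ 140, Q1 ≈ 110; IQR ≈ 30.

≈ 30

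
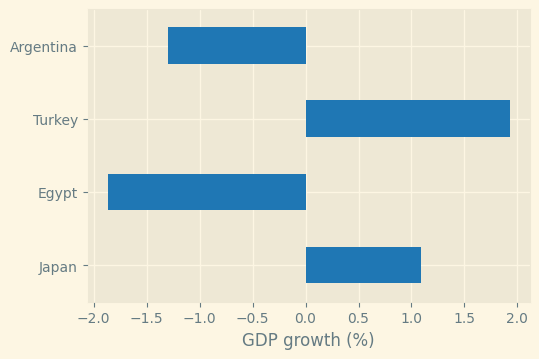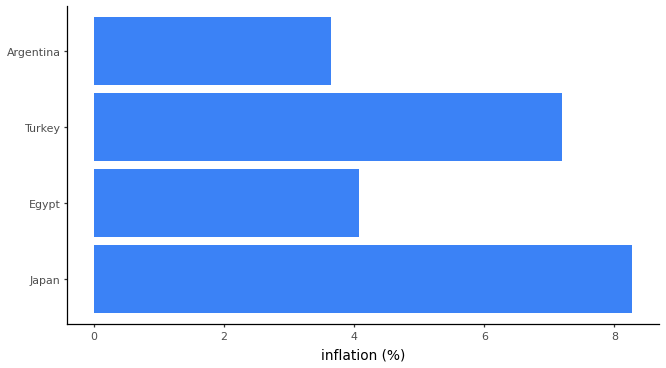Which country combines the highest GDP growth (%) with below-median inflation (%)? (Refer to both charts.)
Argentina

Chart 2 median inflation (%) ≈ 6; below-median countries: Egypt, Argentina. Among those, Argentina has the highest GDP growth (%) (≈ -1.2).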